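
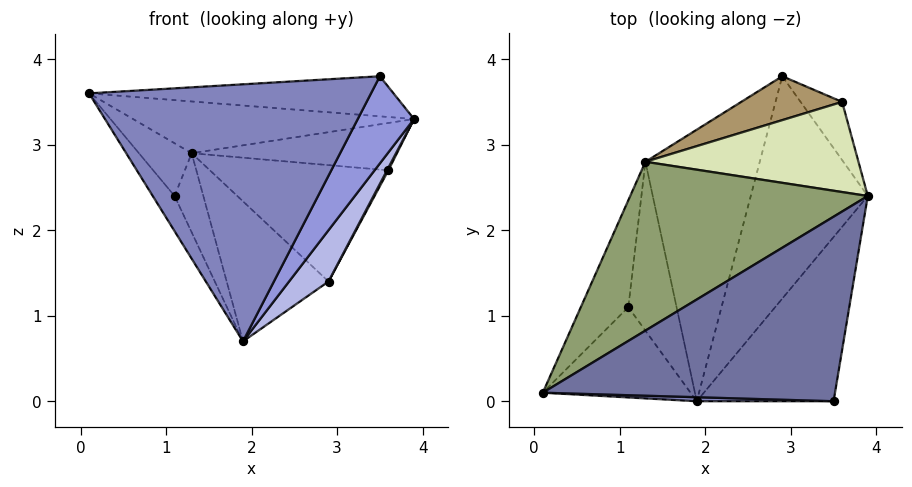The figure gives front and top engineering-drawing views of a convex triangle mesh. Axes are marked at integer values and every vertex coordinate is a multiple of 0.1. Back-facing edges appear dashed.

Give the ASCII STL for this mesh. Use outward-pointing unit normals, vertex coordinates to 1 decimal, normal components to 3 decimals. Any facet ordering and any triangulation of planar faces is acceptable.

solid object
 facet normal -0.051 0.212 0.976
  outer loop
   vertex 3.5 0.0 3.8
   vertex 3.9 2.4 3.3
   vertex 0.1 0.1 3.6
  endloop
 endfacet
 facet normal -0.030 -0.999 0.016
  outer loop
   vertex 1.9 0.0 0.7
   vertex 3.5 0.0 3.8
   vertex 0.1 0.1 3.6
  endloop
 endfacet
 facet normal 0.863 -0.237 -0.446
  outer loop
   vertex 1.9 0.0 0.7
   vertex 3.9 2.4 3.3
   vertex 3.5 0.0 3.8
  endloop
 endfacet
 facet normal 0.838 -0.123 -0.531
  outer loop
   vertex 2.9 3.8 1.4
   vertex 3.9 2.4 3.3
   vertex 1.9 0.0 0.7
  endloop
 endfacet
 facet normal -0.101 0.292 0.951
  outer loop
   vertex 1.3 2.8 2.9
   vertex 0.1 0.1 3.6
   vertex 3.9 2.4 3.3
  endloop
 endfacet
 facet normal -0.746 0.305 -0.592
  outer loop
   vertex 1.3 2.8 2.9
   vertex 2.9 3.8 1.4
   vertex 1.9 0.0 0.7
  endloop
 endfacet
 facet normal 0.878 -0.021 -0.478
  outer loop
   vertex 3.6 3.5 2.7
   vertex 3.9 2.4 3.3
   vertex 2.9 3.8 1.4
  endloop
 endfacet
 facet normal -0.064 0.464 0.883
  outer loop
   vertex 3.6 3.5 2.7
   vertex 1.3 2.8 2.9
   vertex 3.9 2.4 3.3
  endloop
 endfacet
 facet normal -0.246 0.907 0.342
  outer loop
   vertex 3.6 3.5 2.7
   vertex 2.9 3.8 1.4
   vertex 1.3 2.8 2.9
  endloop
 endfacet
 facet normal -0.829 0.203 -0.521
  outer loop
   vertex 1.1 1.1 2.4
   vertex 1.9 0.0 0.7
   vertex 0.1 0.1 3.6
  endloop
 endfacet
 facet normal -0.835 0.243 -0.493
  outer loop
   vertex 1.1 1.1 2.4
   vertex 0.1 0.1 3.6
   vertex 1.3 2.8 2.9
  endloop
 endfacet
 facet normal -0.802 0.254 -0.541
  outer loop
   vertex 1.1 1.1 2.4
   vertex 1.3 2.8 2.9
   vertex 1.9 0.0 0.7
  endloop
 endfacet
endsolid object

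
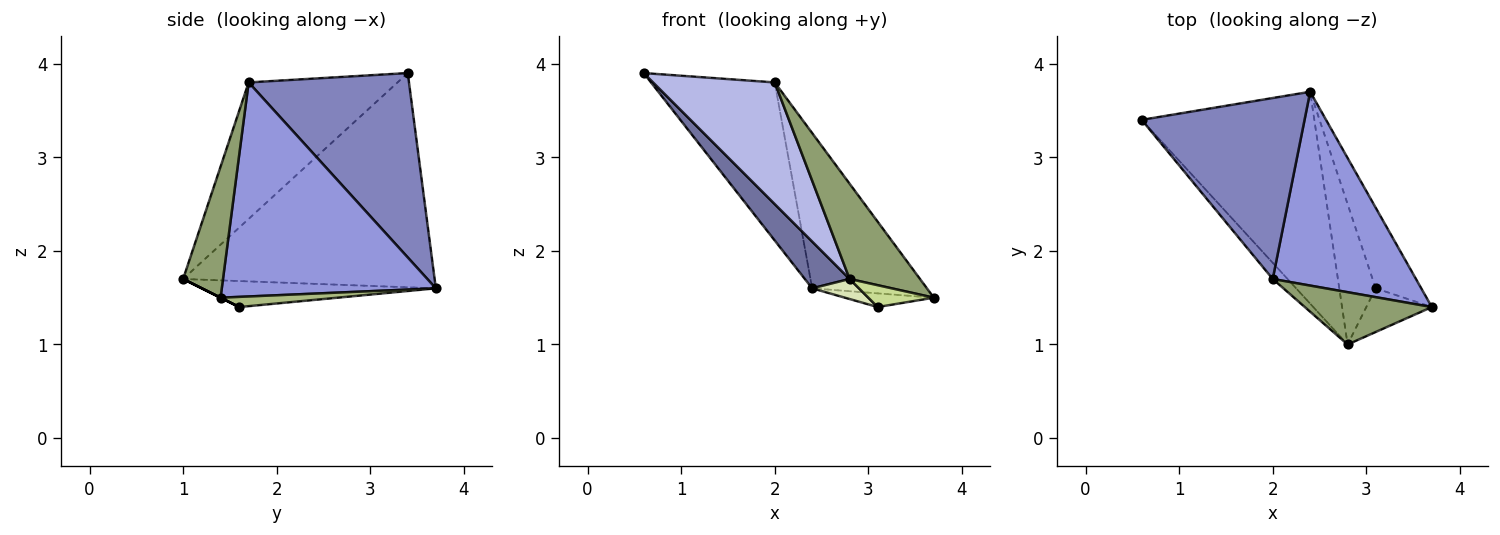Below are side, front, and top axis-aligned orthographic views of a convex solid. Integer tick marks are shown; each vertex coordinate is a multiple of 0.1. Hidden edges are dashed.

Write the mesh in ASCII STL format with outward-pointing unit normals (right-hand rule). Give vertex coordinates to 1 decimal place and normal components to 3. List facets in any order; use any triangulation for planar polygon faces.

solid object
 facet normal -0.771 -0.137 -0.622
  outer loop
   vertex 2.8 1.0 1.7
   vertex 0.6 3.4 3.9
   vertex 2.4 3.7 1.6
  endloop
 endfacet
 facet normal 0.649 0.501 0.573
  outer loop
   vertex 2.0 1.7 3.8
   vertex 2.4 3.7 1.6
   vertex 0.6 3.4 3.9
  endloop
 endfacet
 facet normal 0.759 0.407 0.508
  outer loop
   vertex 2.0 1.7 3.8
   vertex 3.7 1.4 1.5
   vertex 2.4 3.7 1.6
  endloop
 endfacet
 facet normal -0.772 -0.631 -0.084
  outer loop
   vertex 2.0 1.7 3.8
   vertex 0.6 3.4 3.9
   vertex 2.8 1.0 1.7
  endloop
 endfacet
 facet normal 0.445 -0.785 0.431
  outer loop
   vertex 2.0 1.7 3.8
   vertex 2.8 1.0 1.7
   vertex 3.7 1.4 1.5
  endloop
 endfacet
 facet normal 0.215 0.163 -0.963
  outer loop
   vertex 3.1 1.6 1.4
   vertex 2.4 3.7 1.6
   vertex 3.7 1.4 1.5
  endloop
 endfacet
 facet normal 0.000 -0.447 -0.894
  outer loop
   vertex 3.1 1.6 1.4
   vertex 3.7 1.4 1.5
   vertex 2.8 1.0 1.7
  endloop
 endfacet
 facet normal -0.577 -0.115 -0.808
  outer loop
   vertex 3.1 1.6 1.4
   vertex 2.8 1.0 1.7
   vertex 2.4 3.7 1.6
  endloop
 endfacet
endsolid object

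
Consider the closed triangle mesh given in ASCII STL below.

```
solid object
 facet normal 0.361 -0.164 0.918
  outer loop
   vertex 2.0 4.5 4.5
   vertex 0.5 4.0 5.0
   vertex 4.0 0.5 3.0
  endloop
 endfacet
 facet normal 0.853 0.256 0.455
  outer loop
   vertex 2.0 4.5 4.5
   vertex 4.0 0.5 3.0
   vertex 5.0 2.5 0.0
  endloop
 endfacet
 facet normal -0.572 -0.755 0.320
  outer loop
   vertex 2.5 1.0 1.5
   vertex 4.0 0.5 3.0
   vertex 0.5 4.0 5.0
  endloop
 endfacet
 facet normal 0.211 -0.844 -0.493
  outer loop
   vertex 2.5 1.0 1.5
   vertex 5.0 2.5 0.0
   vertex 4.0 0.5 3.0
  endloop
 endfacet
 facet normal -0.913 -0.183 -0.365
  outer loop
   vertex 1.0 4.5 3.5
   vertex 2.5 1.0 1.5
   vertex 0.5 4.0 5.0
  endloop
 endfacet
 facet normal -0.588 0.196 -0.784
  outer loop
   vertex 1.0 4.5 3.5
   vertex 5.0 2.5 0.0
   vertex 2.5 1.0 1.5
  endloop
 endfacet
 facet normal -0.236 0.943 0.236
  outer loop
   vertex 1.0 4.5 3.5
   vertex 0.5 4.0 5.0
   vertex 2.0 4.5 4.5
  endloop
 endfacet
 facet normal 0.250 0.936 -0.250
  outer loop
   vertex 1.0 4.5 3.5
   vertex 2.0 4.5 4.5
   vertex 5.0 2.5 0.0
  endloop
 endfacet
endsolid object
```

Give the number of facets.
8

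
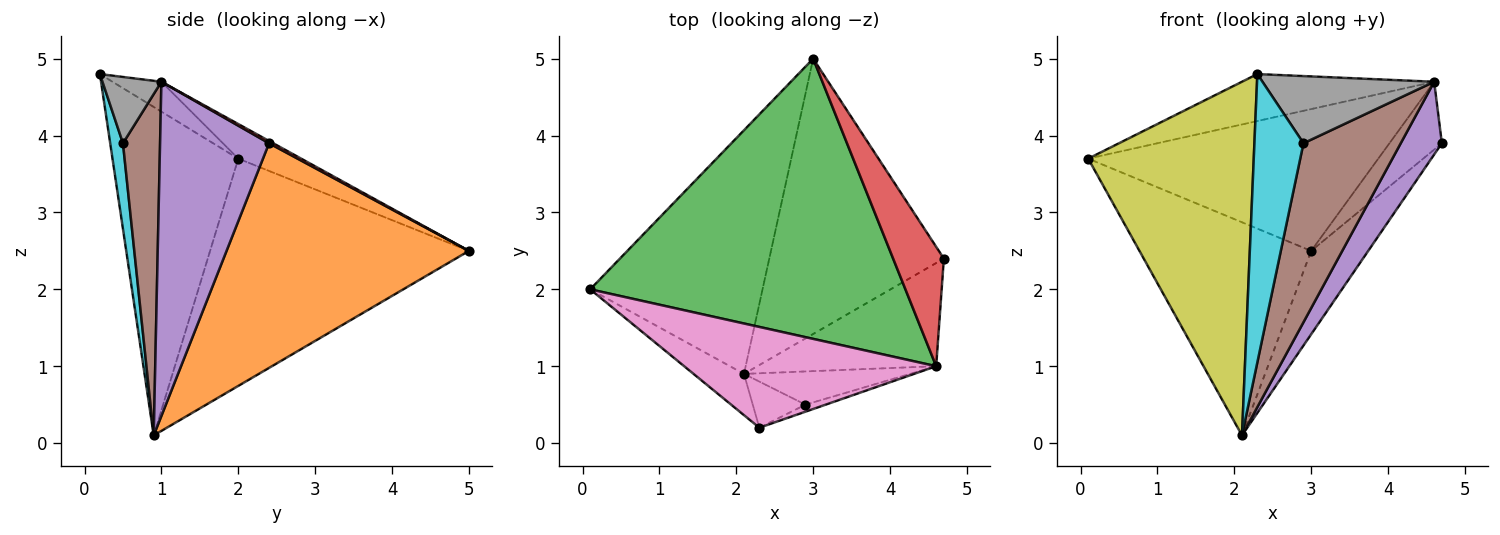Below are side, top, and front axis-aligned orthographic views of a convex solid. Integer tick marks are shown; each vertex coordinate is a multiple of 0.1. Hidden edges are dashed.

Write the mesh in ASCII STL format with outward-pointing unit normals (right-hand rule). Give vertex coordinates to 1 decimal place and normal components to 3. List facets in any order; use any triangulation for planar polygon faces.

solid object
 facet normal -0.704 0.467 -0.534
  outer loop
   vertex 2.1 0.9 0.1
   vertex 0.1 2.0 3.7
   vertex 3.0 5.0 2.5
  endloop
 endfacet
 facet normal 0.776 0.183 -0.603
  outer loop
   vertex 2.1 0.9 0.1
   vertex 3.0 5.0 2.5
   vertex 4.7 2.4 3.9
  endloop
 endfacet
 facet normal -0.097 0.449 0.888
  outer loop
   vertex 4.6 1.0 4.7
   vertex 3.0 5.0 2.5
   vertex 0.1 2.0 3.7
  endloop
 endfacet
 facet normal 0.039 0.494 0.869
  outer loop
   vertex 4.6 1.0 4.7
   vertex 4.7 2.4 3.9
   vertex 3.0 5.0 2.5
  endloop
 endfacet
 facet normal 0.837 -0.316 -0.448
  outer loop
   vertex 4.6 1.0 4.7
   vertex 2.1 0.9 0.1
   vertex 4.7 2.4 3.9
  endloop
 endfacet
 facet normal 0.351 -0.921 -0.171
  outer loop
   vertex 4.6 1.0 4.7
   vertex 2.9 0.5 3.9
   vertex 2.1 0.9 0.1
  endloop
 endfacet
 facet normal -0.107 0.420 0.901
  outer loop
   vertex 2.3 0.2 4.8
   vertex 4.6 1.0 4.7
   vertex 0.1 2.0 3.7
  endloop
 endfacet
 facet normal 0.323 -0.941 -0.098
  outer loop
   vertex 2.3 0.2 4.8
   vertex 2.9 0.5 3.9
   vertex 4.6 1.0 4.7
  endloop
 endfacet
 facet normal -0.602 -0.793 -0.092
  outer loop
   vertex 2.3 0.2 4.8
   vertex 0.1 2.0 3.7
   vertex 2.1 0.9 0.1
  endloop
 endfacet
 facet normal 0.249 -0.956 -0.153
  outer loop
   vertex 2.3 0.2 4.8
   vertex 2.1 0.9 0.1
   vertex 2.9 0.5 3.9
  endloop
 endfacet
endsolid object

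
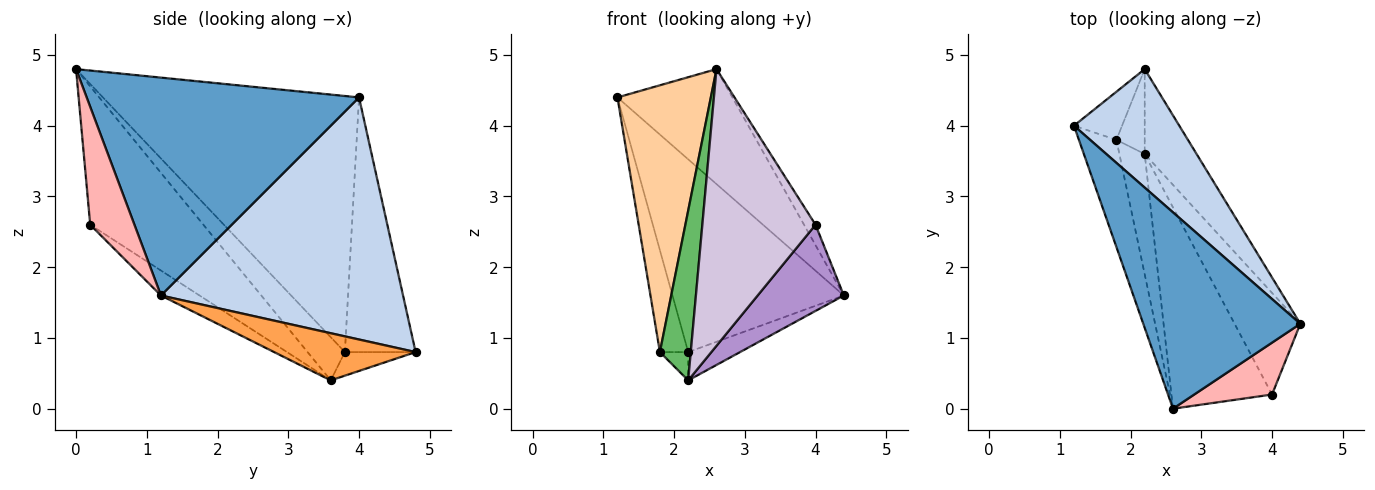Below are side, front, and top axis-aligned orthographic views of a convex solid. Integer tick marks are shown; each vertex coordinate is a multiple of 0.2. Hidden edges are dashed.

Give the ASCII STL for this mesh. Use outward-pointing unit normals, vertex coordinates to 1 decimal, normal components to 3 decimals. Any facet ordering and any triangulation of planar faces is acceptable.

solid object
 facet normal 0.767 0.324 0.553
  outer loop
   vertex 2.6 0.0 4.8
   vertex 4.4 1.2 1.6
   vertex 1.2 4.0 4.4
  endloop
 endfacet
 facet normal 0.769 0.544 0.335
  outer loop
   vertex 2.2 4.8 0.8
   vertex 1.2 4.0 4.4
   vertex 4.4 1.2 1.6
  endloop
 endfacet
 facet normal 0.653 0.239 -0.718
  outer loop
   vertex 2.2 4.8 0.8
   vertex 4.4 1.2 1.6
   vertex 2.2 3.6 0.4
  endloop
 endfacet
 facet normal -0.931 -0.339 -0.136
  outer loop
   vertex 1.8 3.8 0.8
   vertex 2.6 0.0 4.8
   vertex 1.2 4.0 4.4
  endloop
 endfacet
 facet normal -0.702 -0.581 -0.412
  outer loop
   vertex 1.8 3.8 0.8
   vertex 2.2 3.6 0.4
   vertex 2.6 0.0 4.8
  endloop
 endfacet
 facet normal -0.915 0.366 -0.173
  outer loop
   vertex 1.8 3.8 0.8
   vertex 1.2 4.0 4.4
   vertex 2.2 4.8 0.8
  endloop
 endfacet
 facet normal -0.620 0.248 -0.744
  outer loop
   vertex 1.8 3.8 0.8
   vertex 2.2 4.8 0.8
   vertex 2.2 3.6 0.4
  endloop
 endfacet
 facet normal 0.816 0.212 0.538
  outer loop
   vertex 4.0 0.2 2.6
   vertex 4.4 1.2 1.6
   vertex 2.6 0.0 4.8
  endloop
 endfacet
 facet normal -0.278 -0.621 -0.733
  outer loop
   vertex 4.0 0.2 2.6
   vertex 2.2 3.6 0.4
   vertex 4.4 1.2 1.6
  endloop
 endfacet
 facet normal -0.629 -0.629 -0.457
  outer loop
   vertex 4.0 0.2 2.6
   vertex 2.6 0.0 4.8
   vertex 2.2 3.6 0.4
  endloop
 endfacet
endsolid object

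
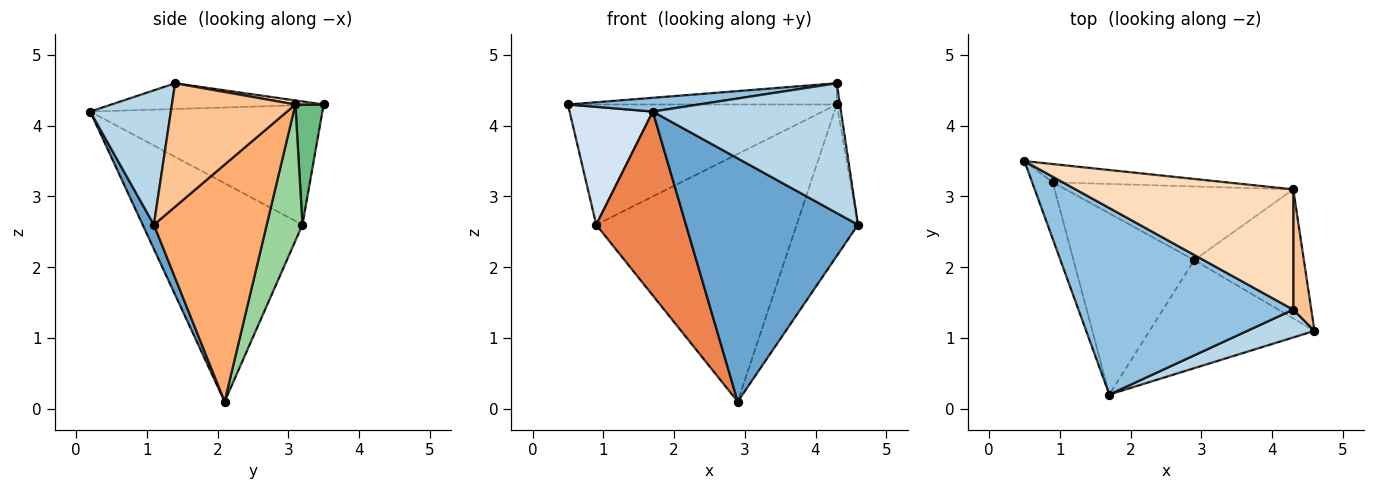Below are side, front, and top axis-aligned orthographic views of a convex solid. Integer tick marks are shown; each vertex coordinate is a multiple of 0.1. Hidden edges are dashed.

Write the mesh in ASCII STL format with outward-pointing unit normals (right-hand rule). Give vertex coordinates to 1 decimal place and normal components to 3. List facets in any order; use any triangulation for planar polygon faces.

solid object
 facet normal 0.059 -0.912 -0.405
  outer loop
   vertex 2.9 2.1 0.1
   vertex 4.6 1.1 2.6
   vertex 1.7 0.2 4.2
  endloop
 endfacet
 facet normal -0.119 -0.073 0.990
  outer loop
   vertex 4.3 1.4 4.6
   vertex 0.5 3.5 4.3
   vertex 1.7 0.2 4.2
  endloop
 endfacet
 facet normal 0.386 -0.902 0.193
  outer loop
   vertex 4.3 1.4 4.6
   vertex 1.7 0.2 4.2
   vertex 4.6 1.1 2.6
  endloop
 endfacet
 facet normal -0.929 -0.333 -0.160
  outer loop
   vertex 0.9 3.2 2.6
   vertex 1.7 0.2 4.2
   vertex 0.5 3.5 4.3
  endloop
 endfacet
 facet normal -0.785 -0.441 -0.434
  outer loop
   vertex 0.9 3.2 2.6
   vertex 2.9 2.1 0.1
   vertex 1.7 0.2 4.2
  endloop
 endfacet
 facet normal 0.814 0.442 -0.377
  outer loop
   vertex 4.3 3.1 4.3
   vertex 4.6 1.1 2.6
   vertex 2.9 2.1 0.1
  endloop
 endfacet
 facet normal 0.989 0.026 0.145
  outer loop
   vertex 4.3 3.1 4.3
   vertex 4.3 1.4 4.6
   vertex 4.6 1.1 2.6
  endloop
 endfacet
 facet normal 0.018 0.174 0.985
  outer loop
   vertex 4.3 3.1 4.3
   vertex 0.5 3.5 4.3
   vertex 4.3 1.4 4.6
  endloop
 endfacet
 facet normal 0.104 0.983 -0.149
  outer loop
   vertex 4.3 3.1 4.3
   vertex 0.9 3.2 2.6
   vertex 0.5 3.5 4.3
  endloop
 endfacet
 facet normal 0.168 0.945 -0.281
  outer loop
   vertex 4.3 3.1 4.3
   vertex 2.9 2.1 0.1
   vertex 0.9 3.2 2.6
  endloop
 endfacet
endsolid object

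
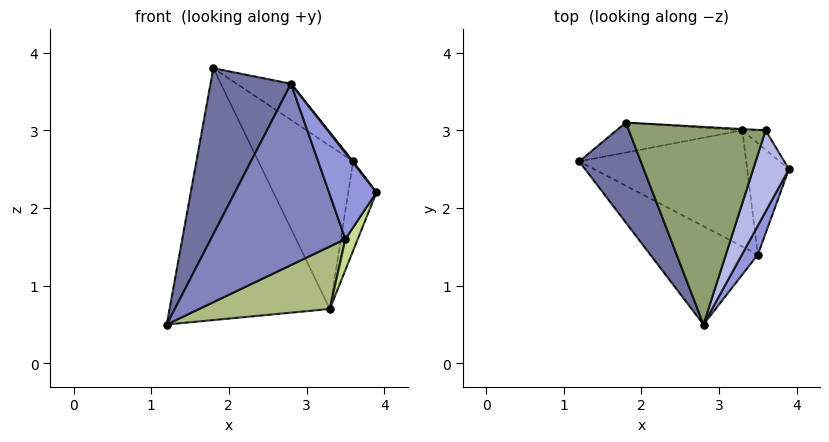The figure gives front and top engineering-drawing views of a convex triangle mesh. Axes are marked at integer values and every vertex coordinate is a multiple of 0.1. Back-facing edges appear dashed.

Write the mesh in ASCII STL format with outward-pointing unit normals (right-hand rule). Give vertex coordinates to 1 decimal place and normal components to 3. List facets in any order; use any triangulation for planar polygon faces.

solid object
 facet normal -0.905 -0.365 0.220
  outer loop
   vertex 1.8 3.1 3.8
   vertex 1.2 2.6 0.5
   vertex 2.8 0.5 3.6
  endloop
 endfacet
 facet normal -0.225 -0.857 -0.464
  outer loop
   vertex 3.5 1.4 1.6
   vertex 2.8 0.5 3.6
   vertex 1.2 2.6 0.5
  endloop
 endfacet
 facet normal 0.905 -0.403 0.135
  outer loop
   vertex 3.5 1.4 1.6
   vertex 3.9 2.5 2.2
   vertex 2.8 0.5 3.6
  endloop
 endfacet
 facet normal 0.794 -0.011 0.608
  outer loop
   vertex 3.6 3.0 2.6
   vertex 2.8 0.5 3.6
   vertex 3.9 2.5 2.2
  endloop
 endfacet
 facet normal 0.554 0.150 0.819
  outer loop
   vertex 3.6 3.0 2.6
   vertex 1.8 3.1 3.8
   vertex 2.8 0.5 3.6
  endloop
 endfacet
 facet normal 0.172 -0.467 -0.868
  outer loop
   vertex 3.3 3.0 0.7
   vertex 3.5 1.4 1.6
   vertex 1.2 2.6 0.5
  endloop
 endfacet
 facet normal 0.909 -0.112 -0.401
  outer loop
   vertex 3.3 3.0 0.7
   vertex 3.9 2.5 2.2
   vertex 3.5 1.4 1.6
  endloop
 endfacet
 facet normal 0.803 0.583 -0.127
  outer loop
   vertex 3.3 3.0 0.7
   vertex 3.6 3.0 2.6
   vertex 3.9 2.5 2.2
  endloop
 endfacet
 facet normal -0.175 0.978 -0.116
  outer loop
   vertex 3.3 3.0 0.7
   vertex 1.2 2.6 0.5
   vertex 1.8 3.1 3.8
  endloop
 endfacet
 facet normal 0.050 0.999 -0.008
  outer loop
   vertex 3.3 3.0 0.7
   vertex 1.8 3.1 3.8
   vertex 3.6 3.0 2.6
  endloop
 endfacet
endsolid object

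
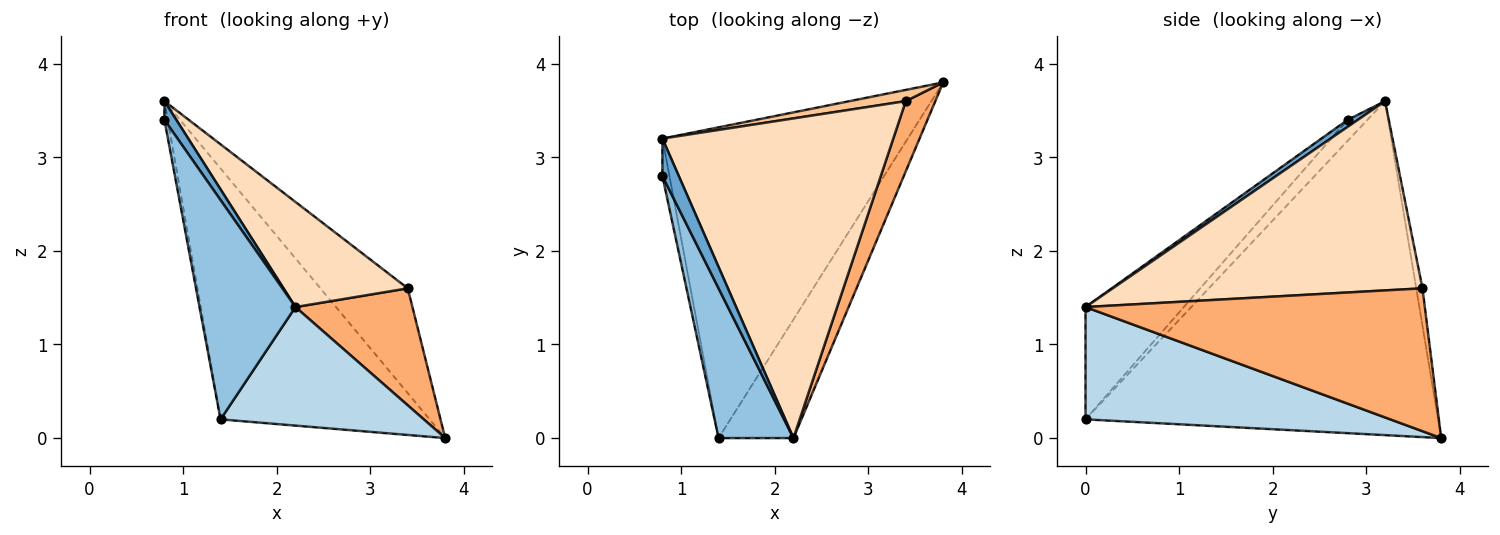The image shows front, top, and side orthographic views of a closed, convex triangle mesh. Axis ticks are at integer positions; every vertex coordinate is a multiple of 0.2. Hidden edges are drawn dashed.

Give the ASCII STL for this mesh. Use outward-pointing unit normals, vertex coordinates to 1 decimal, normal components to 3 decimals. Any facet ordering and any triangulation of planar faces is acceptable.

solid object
 facet normal 0.358 -0.418 0.835
  outer loop
   vertex 0.8 3.2 3.6
   vertex 0.8 2.8 3.4
   vertex 2.2 0.0 1.4
  endloop
 endfacet
 facet normal -0.646 -0.630 0.431
  outer loop
   vertex 1.4 0.0 0.2
   vertex 2.2 0.0 1.4
   vertex 0.8 2.8 3.4
  endloop
 endfacet
 facet normal 0.728 -0.485 -0.485
  outer loop
   vertex 1.4 0.0 0.2
   vertex 3.8 3.8 0.0
   vertex 2.2 0.0 1.4
  endloop
 endfacet
 facet normal -0.937 0.156 -0.312
  outer loop
   vertex 1.4 0.0 0.2
   vertex 0.8 2.8 3.4
   vertex 0.8 3.2 3.6
  endloop
 endfacet
 facet normal -0.727 0.431 -0.534
  outer loop
   vertex 1.4 0.0 0.2
   vertex 0.8 3.2 3.6
   vertex 3.8 3.8 0.0
  endloop
 endfacet
 facet normal 0.928 -0.320 0.192
  outer loop
   vertex 3.4 3.6 1.6
   vertex 2.2 0.0 1.4
   vertex 3.8 3.8 0.0
  endloop
 endfacet
 facet normal -0.071 0.992 0.106
  outer loop
   vertex 3.4 3.6 1.6
   vertex 3.8 3.8 0.0
   vertex 0.8 3.2 3.6
  endloop
 endfacet
 facet normal 0.614 -0.246 0.749
  outer loop
   vertex 3.4 3.6 1.6
   vertex 0.8 3.2 3.6
   vertex 2.2 0.0 1.4
  endloop
 endfacet
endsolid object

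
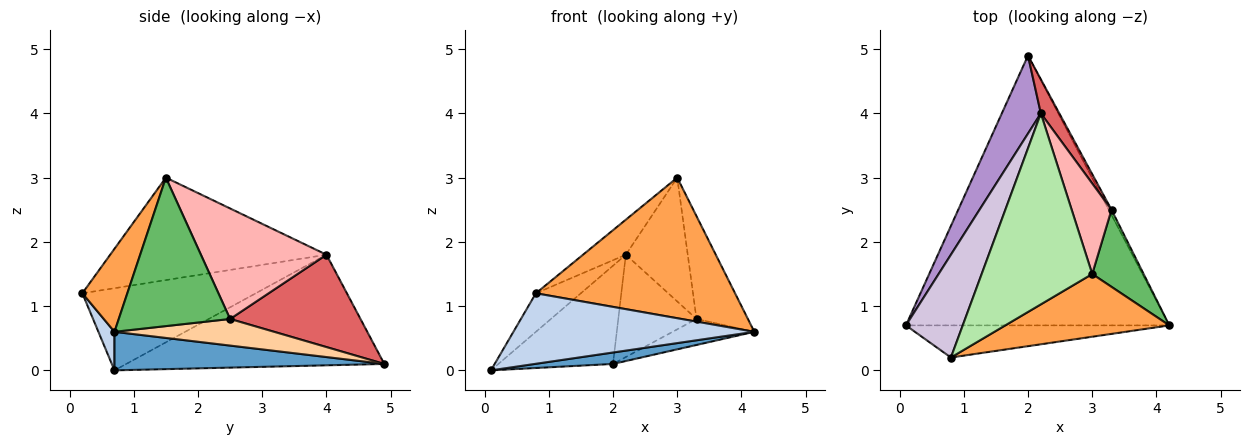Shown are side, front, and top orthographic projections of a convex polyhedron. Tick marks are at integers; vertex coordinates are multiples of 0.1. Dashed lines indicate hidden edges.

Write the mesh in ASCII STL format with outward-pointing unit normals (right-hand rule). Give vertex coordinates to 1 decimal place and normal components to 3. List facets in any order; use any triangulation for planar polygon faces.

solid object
 facet normal 0.145 -0.042 -0.989
  outer loop
   vertex 2.0 4.9 0.1
   vertex 4.2 0.7 0.6
   vertex 0.1 0.7 0.0
  endloop
 endfacet
 facet normal 0.061 -0.908 -0.414
  outer loop
   vertex 0.8 0.2 1.2
   vertex 0.1 0.7 0.0
   vertex 4.2 0.7 0.6
  endloop
 endfacet
 facet normal 0.202 -0.894 0.399
  outer loop
   vertex 0.8 0.2 1.2
   vertex 4.2 0.7 0.6
   vertex 3.0 1.5 3.0
  endloop
 endfacet
 facet normal 0.887 0.453 -0.092
  outer loop
   vertex 3.3 2.5 0.8
   vertex 4.2 0.7 0.6
   vertex 2.0 4.9 0.1
  endloop
 endfacet
 facet normal 0.866 0.400 0.300
  outer loop
   vertex 3.3 2.5 0.8
   vertex 3.0 1.5 3.0
   vertex 4.2 0.7 0.6
  endloop
 endfacet
 facet normal -0.674 0.133 0.727
  outer loop
   vertex 2.2 4.0 1.8
   vertex 0.8 0.2 1.2
   vertex 3.0 1.5 3.0
  endloop
 endfacet
 facet normal 0.845 0.507 0.169
  outer loop
   vertex 2.2 4.0 1.8
   vertex 3.3 2.5 0.8
   vertex 2.0 4.9 0.1
  endloop
 endfacet
 facet normal 0.853 0.421 0.308
  outer loop
   vertex 2.2 4.0 1.8
   vertex 3.0 1.5 3.0
   vertex 3.3 2.5 0.8
  endloop
 endfacet
 facet normal -0.870 0.386 0.307
  outer loop
   vertex 2.2 4.0 1.8
   vertex 2.0 4.9 0.1
   vertex 0.1 0.7 0.0
  endloop
 endfacet
 facet normal -0.804 0.209 0.556
  outer loop
   vertex 2.2 4.0 1.8
   vertex 0.1 0.7 0.0
   vertex 0.8 0.2 1.2
  endloop
 endfacet
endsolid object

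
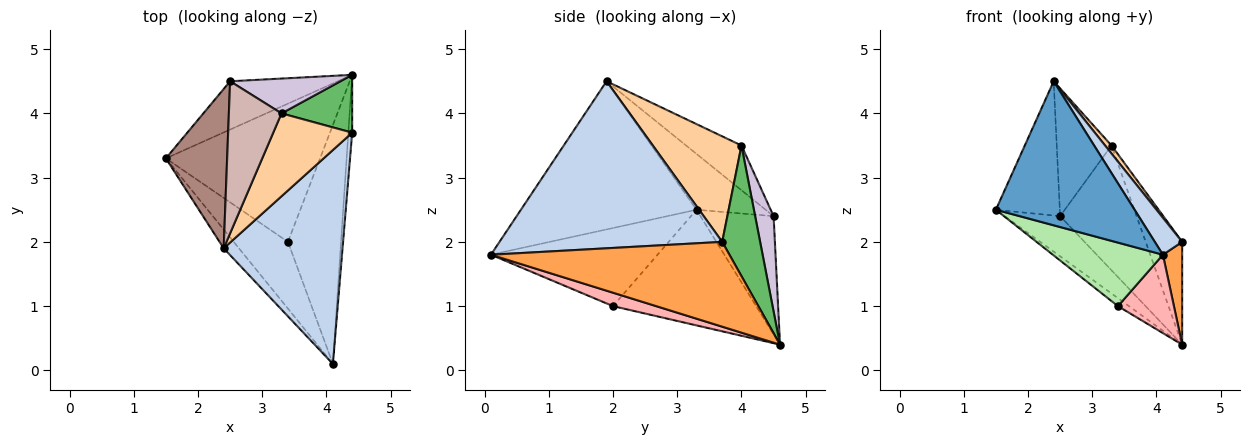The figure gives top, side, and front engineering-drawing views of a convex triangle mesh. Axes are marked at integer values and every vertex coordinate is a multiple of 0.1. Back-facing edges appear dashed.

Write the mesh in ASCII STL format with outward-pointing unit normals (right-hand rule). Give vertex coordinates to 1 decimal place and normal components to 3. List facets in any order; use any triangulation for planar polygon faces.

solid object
 facet normal -0.782 -0.618 -0.081
  outer loop
   vertex 2.4 1.9 4.5
   vertex 1.5 3.3 2.5
   vertex 4.1 0.1 1.8
  endloop
 endfacet
 facet normal 0.811 -0.100 0.577
  outer loop
   vertex 2.4 1.9 4.5
   vertex 4.1 0.1 1.8
   vertex 4.4 3.7 2.0
  endloop
 endfacet
 facet normal 0.996 -0.080 -0.045
  outer loop
   vertex 4.4 4.6 0.4
   vertex 4.4 3.7 2.0
   vertex 4.1 0.1 1.8
  endloop
 endfacet
 facet normal 0.799 -0.058 0.598
  outer loop
   vertex 3.3 4.0 3.5
   vertex 2.4 1.9 4.5
   vertex 4.4 3.7 2.0
  endloop
 endfacet
 facet normal 0.672 0.646 0.363
  outer loop
   vertex 3.3 4.0 3.5
   vertex 4.4 3.7 2.0
   vertex 4.4 4.6 0.4
  endloop
 endfacet
 facet normal -0.722 -0.477 -0.501
  outer loop
   vertex 3.4 2.0 1.0
   vertex 4.1 0.1 1.8
   vertex 1.5 3.3 2.5
  endloop
 endfacet
 facet normal -0.599 0.046 -0.799
  outer loop
   vertex 3.4 2.0 1.0
   vertex 1.5 3.3 2.5
   vertex 4.4 4.6 0.4
  endloop
 endfacet
 facet normal 0.233 -0.303 -0.924
  outer loop
   vertex 3.4 2.0 1.0
   vertex 4.4 4.6 0.4
   vertex 4.1 0.1 1.8
  endloop
 endfacet
 facet normal -0.645 0.488 -0.588
  outer loop
   vertex 2.5 4.5 2.4
   vertex 4.4 4.6 0.4
   vertex 1.5 3.3 2.5
  endloop
 endfacet
 facet normal 0.226 0.938 0.262
  outer loop
   vertex 2.5 4.5 2.4
   vertex 3.3 4.0 3.5
   vertex 4.4 4.6 0.4
  endloop
 endfacet
 facet normal -0.572 0.529 0.627
  outer loop
   vertex 2.5 4.5 2.4
   vertex 1.5 3.3 2.5
   vertex 2.4 1.9 4.5
  endloop
 endfacet
 facet normal -0.545 0.539 0.642
  outer loop
   vertex 2.5 4.5 2.4
   vertex 2.4 1.9 4.5
   vertex 3.3 4.0 3.5
  endloop
 endfacet
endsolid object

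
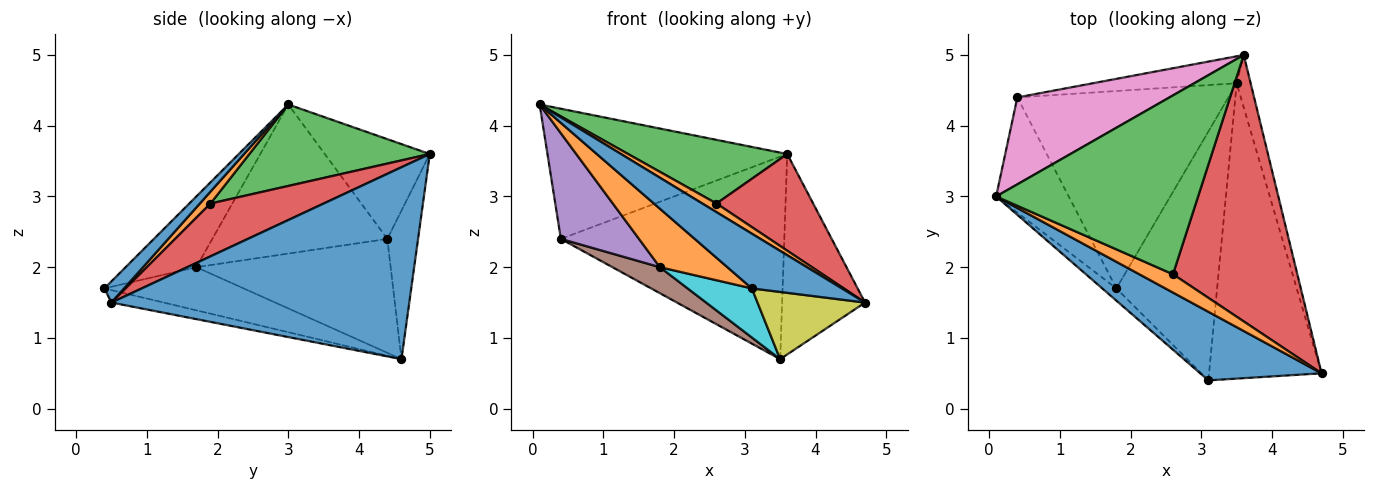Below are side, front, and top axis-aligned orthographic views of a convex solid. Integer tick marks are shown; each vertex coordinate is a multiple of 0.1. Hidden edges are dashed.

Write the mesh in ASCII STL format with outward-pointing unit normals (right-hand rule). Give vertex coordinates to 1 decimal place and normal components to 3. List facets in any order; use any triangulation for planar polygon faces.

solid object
 facet normal 0.961 0.268 -0.070
  outer loop
   vertex 3.5 4.6 0.7
   vertex 3.6 5.0 3.6
   vertex 4.7 0.5 1.5
  endloop
 endfacet
 facet normal 0.304 -0.406 0.862
  outer loop
   vertex 2.6 1.9 2.9
   vertex 0.1 3.0 4.3
   vertex 4.7 0.5 1.5
  endloop
 endfacet
 facet normal 0.355 -0.313 0.881
  outer loop
   vertex 2.6 1.9 2.9
   vertex 3.6 5.0 3.6
   vertex 0.1 3.0 4.3
  endloop
 endfacet
 facet normal 0.371 -0.317 0.873
  outer loop
   vertex 2.6 1.9 2.9
   vertex 4.7 0.5 1.5
   vertex 3.6 5.0 3.6
  endloop
 endfacet
 facet normal -0.834 -0.372 -0.406
  outer loop
   vertex 0.4 4.4 2.4
   vertex 1.8 1.7 2.0
   vertex 0.1 3.0 4.3
  endloop
 endfacet
 facet normal -0.472 -0.115 -0.874
  outer loop
   vertex 0.4 4.4 2.4
   vertex 3.5 4.6 0.7
   vertex 1.8 1.7 2.0
  endloop
 endfacet
 facet normal -0.342 0.781 0.522
  outer loop
   vertex 0.4 4.4 2.4
   vertex 0.1 3.0 4.3
   vertex 3.6 5.0 3.6
  endloop
 endfacet
 facet normal -0.135 0.982 -0.131
  outer loop
   vertex 0.4 4.4 2.4
   vertex 3.6 5.0 3.6
   vertex 3.5 4.6 0.7
  endloop
 endfacet
 facet normal -0.107 -0.221 -0.969
  outer loop
   vertex 3.1 0.4 1.7
   vertex 3.5 4.6 0.7
   vertex 4.7 0.5 1.5
  endloop
 endfacet
 facet normal -0.387 -0.178 -0.905
  outer loop
   vertex 3.1 0.4 1.7
   vertex 1.8 1.7 2.0
   vertex 3.5 4.6 0.7
  endloop
 endfacet
 facet normal 0.135 -0.618 0.774
  outer loop
   vertex 3.1 0.4 1.7
   vertex 4.7 0.5 1.5
   vertex 0.1 3.0 4.3
  endloop
 endfacet
 facet normal -0.716 -0.683 -0.143
  outer loop
   vertex 3.1 0.4 1.7
   vertex 0.1 3.0 4.3
   vertex 1.8 1.7 2.0
  endloop
 endfacet
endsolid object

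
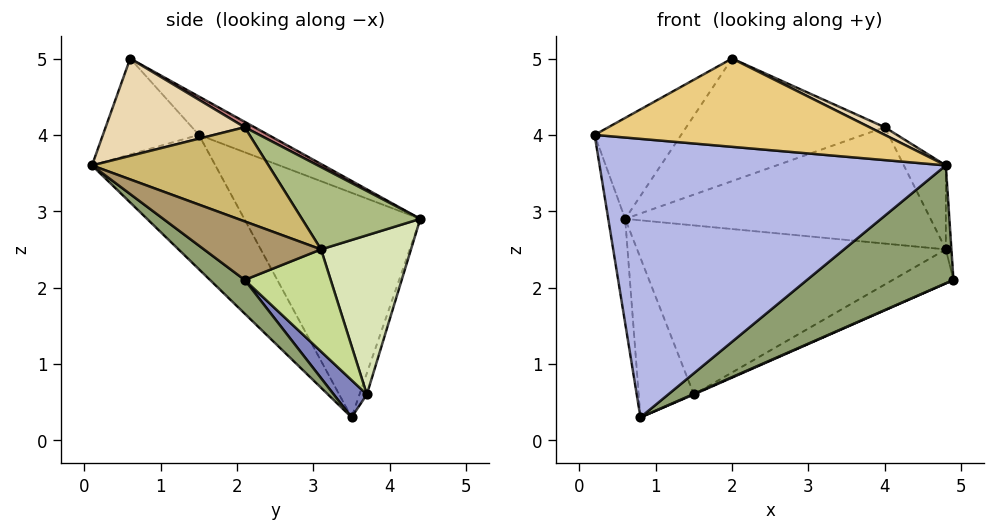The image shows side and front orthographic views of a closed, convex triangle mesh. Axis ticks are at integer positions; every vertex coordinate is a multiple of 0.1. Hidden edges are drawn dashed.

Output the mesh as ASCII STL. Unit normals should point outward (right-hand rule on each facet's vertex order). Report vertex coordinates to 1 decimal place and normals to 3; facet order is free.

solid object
 facet normal -0.989 0.095 -0.109
  outer loop
   vertex 0.8 3.5 0.3
   vertex 0.2 1.5 4.0
   vertex 0.6 4.4 2.9
  endloop
 endfacet
 facet normal 0.398 -0.015 -0.917
  outer loop
   vertex 1.5 3.7 0.6
   vertex 4.9 2.1 2.1
   vertex 0.8 3.5 0.3
  endloop
 endfacet
 facet normal -0.124 0.935 -0.333
  outer loop
   vertex 1.5 3.7 0.6
   vertex 0.8 3.5 0.3
   vertex 0.6 4.4 2.9
  endloop
 endfacet
 facet normal -0.292 -0.821 -0.491
  outer loop
   vertex 4.8 0.1 3.6
   vertex 0.2 1.5 4.0
   vertex 0.8 3.5 0.3
  endloop
 endfacet
 facet normal 0.142 -0.598 -0.788
  outer loop
   vertex 4.8 0.1 3.6
   vertex 0.8 3.5 0.3
   vertex 4.9 2.1 2.1
  endloop
 endfacet
 facet normal 0.287 0.741 0.607
  outer loop
   vertex 4.8 3.1 2.5
   vertex 0.6 4.4 2.9
   vertex 4.0 2.1 4.1
  endloop
 endfacet
 facet normal 0.514 0.362 -0.778
  outer loop
   vertex 4.8 3.1 2.5
   vertex 4.9 2.1 2.1
   vertex 1.5 3.7 0.6
  endloop
 endfacet
 facet normal 0.275 0.944 -0.180
  outer loop
   vertex 4.8 3.1 2.5
   vertex 1.5 3.7 0.6
   vertex 0.6 4.4 2.9
  endloop
 endfacet
 facet normal 0.990 0.047 0.129
  outer loop
   vertex 4.8 3.1 2.5
   vertex 4.8 0.1 3.6
   vertex 4.9 2.1 2.1
  endloop
 endfacet
 facet normal 0.823 0.196 0.534
  outer loop
   vertex 4.8 3.1 2.5
   vertex 4.0 2.1 4.1
   vertex 4.8 0.1 3.6
  endloop
 endfacet
 facet normal -0.302 -0.912 -0.278
  outer loop
   vertex 2.0 0.6 5.0
   vertex 0.2 1.5 4.0
   vertex 4.8 0.1 3.6
  endloop
 endfacet
 facet normal 0.440 -0.048 0.897
  outer loop
   vertex 2.0 0.6 5.0
   vertex 4.8 0.1 3.6
   vertex 4.0 2.1 4.1
  endloop
 endfacet
 facet normal -0.300 0.374 0.877
  outer loop
   vertex 2.0 0.6 5.0
   vertex 0.6 4.4 2.9
   vertex 0.2 1.5 4.0
  endloop
 endfacet
 facet normal 0.024 0.490 0.871
  outer loop
   vertex 2.0 0.6 5.0
   vertex 4.0 2.1 4.1
   vertex 0.6 4.4 2.9
  endloop
 endfacet
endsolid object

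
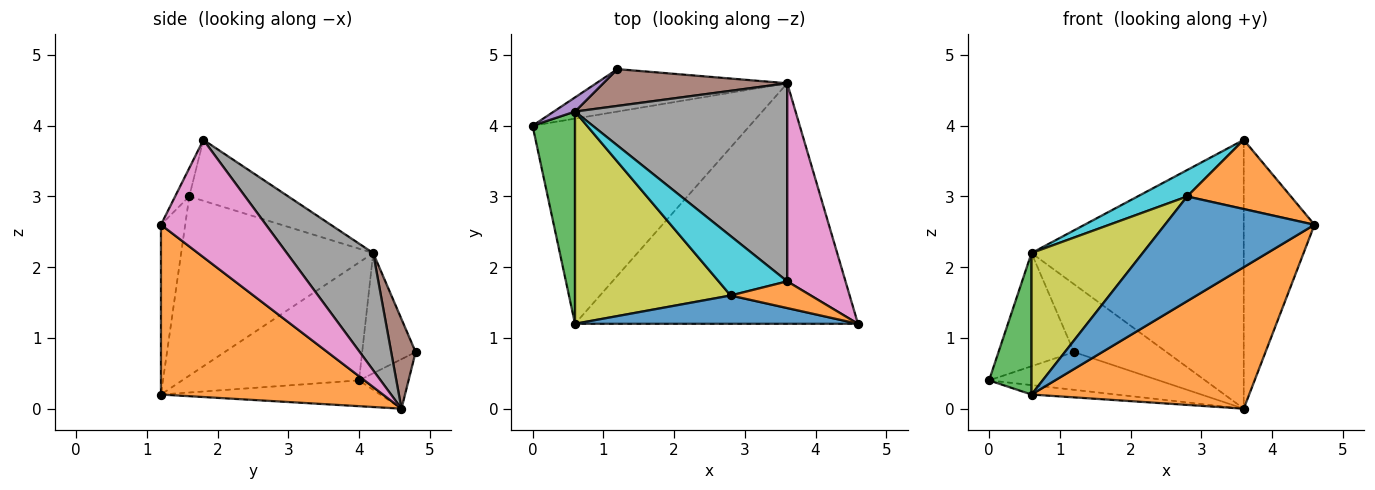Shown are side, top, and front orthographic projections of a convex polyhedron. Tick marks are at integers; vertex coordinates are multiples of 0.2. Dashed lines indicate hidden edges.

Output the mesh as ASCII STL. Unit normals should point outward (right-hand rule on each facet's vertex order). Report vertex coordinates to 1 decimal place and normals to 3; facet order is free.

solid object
 facet normal -0.118 0.046 -0.992
  outer loop
   vertex 0.6 1.2 0.2
   vertex 0.0 4.0 0.4
   vertex 3.6 4.6 0.0
  endloop
 endfacet
 facet normal 0.459 -0.450 -0.766
  outer loop
   vertex 0.6 1.2 0.2
   vertex 3.6 4.6 0.0
   vertex 4.6 1.2 2.6
  endloop
 endfacet
 facet normal -0.918 -0.220 0.330
  outer loop
   vertex 0.6 4.2 2.2
   vertex 0.0 4.0 0.4
   vertex 0.6 1.2 0.2
  endloop
 endfacet
 facet normal -0.190 0.652 -0.734
  outer loop
   vertex 1.2 4.8 0.8
   vertex 3.6 4.6 0.0
   vertex 0.0 4.0 0.4
  endloop
 endfacet
 facet normal -0.575 0.812 0.101
  outer loop
   vertex 1.2 4.8 0.8
   vertex 0.0 4.0 0.4
   vertex 0.6 4.2 2.2
  endloop
 endfacet
 facet normal 0.226 0.857 0.464
  outer loop
   vertex 1.2 4.8 0.8
   vertex 0.6 4.2 2.2
   vertex 3.6 4.6 0.0
  endloop
 endfacet
 facet normal 0.767 0.517 0.381
  outer loop
   vertex 3.6 1.8 3.8
   vertex 4.6 1.2 2.6
   vertex 3.6 4.6 0.0
  endloop
 endfacet
 facet normal 0.311 0.765 0.564
  outer loop
   vertex 3.6 1.8 3.8
   vertex 3.6 4.6 0.0
   vertex 0.6 4.2 2.2
  endloop
 endfacet
 facet normal -0.692 -0.401 0.601
  outer loop
   vertex 2.8 1.6 3.0
   vertex 0.6 4.2 2.2
   vertex 0.6 1.2 0.2
  endloop
 endfacet
 facet normal -0.630 -0.315 0.709
  outer loop
   vertex 2.8 1.6 3.0
   vertex 3.6 1.8 3.8
   vertex 0.6 4.2 2.2
  endloop
 endfacet
 facet normal -0.155 -0.954 0.258
  outer loop
   vertex 2.8 1.6 3.0
   vertex 0.6 1.2 0.2
   vertex 4.6 1.2 2.6
  endloop
 endfacet
 facet normal -0.126 -0.925 0.358
  outer loop
   vertex 2.8 1.6 3.0
   vertex 4.6 1.2 2.6
   vertex 3.6 1.8 3.8
  endloop
 endfacet
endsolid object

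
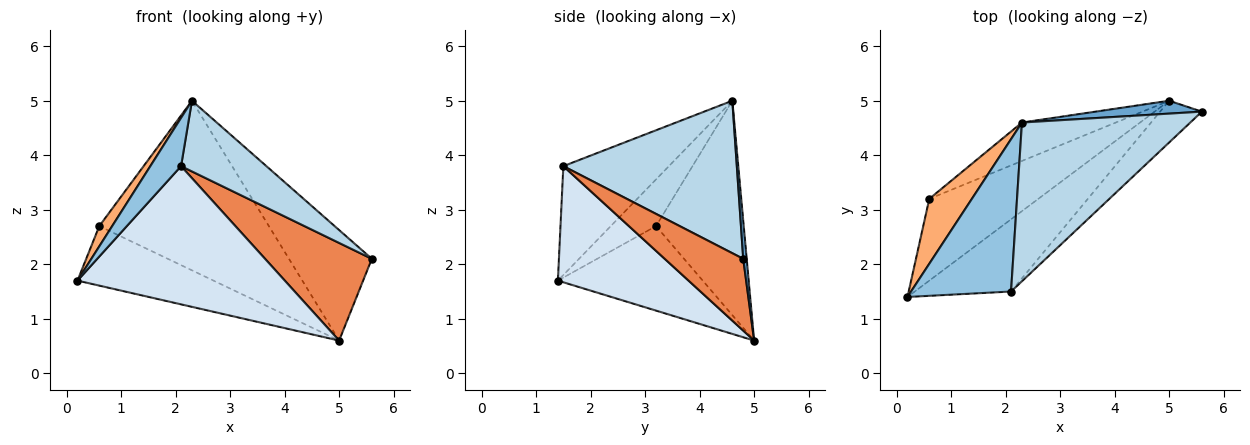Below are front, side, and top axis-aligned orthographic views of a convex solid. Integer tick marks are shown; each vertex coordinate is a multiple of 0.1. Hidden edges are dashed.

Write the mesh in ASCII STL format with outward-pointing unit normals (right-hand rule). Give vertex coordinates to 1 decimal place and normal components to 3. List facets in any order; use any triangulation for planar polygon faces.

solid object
 facet normal 0.042 0.992 0.116
  outer loop
   vertex 5.0 5.0 0.6
   vertex 2.3 4.6 5.0
   vertex 5.6 4.8 2.1
  endloop
 endfacet
 facet normal -0.720 -0.210 0.661
  outer loop
   vertex 2.1 1.5 3.8
   vertex 2.3 4.6 5.0
   vertex 0.2 1.4 1.7
  endloop
 endfacet
 facet normal 0.637 -0.314 0.704
  outer loop
   vertex 2.1 1.5 3.8
   vertex 5.6 4.8 2.1
   vertex 2.3 4.6 5.0
  endloop
 endfacet
 facet normal 0.488 -0.774 -0.404
  outer loop
   vertex 2.1 1.5 3.8
   vertex 0.2 1.4 1.7
   vertex 5.0 5.0 0.6
  endloop
 endfacet
 facet normal 0.560 -0.762 -0.326
  outer loop
   vertex 2.1 1.5 3.8
   vertex 5.0 5.0 0.6
   vertex 5.6 4.8 2.1
  endloop
 endfacet
 facet normal -0.723 -0.206 0.660
  outer loop
   vertex 0.6 3.2 2.7
   vertex 0.2 1.4 1.7
   vertex 2.3 4.6 5.0
  endloop
 endfacet
 facet normal -0.531 0.499 -0.685
  outer loop
   vertex 0.6 3.2 2.7
   vertex 5.0 5.0 0.6
   vertex 0.2 1.4 1.7
  endloop
 endfacet
 facet normal -0.450 0.871 -0.197
  outer loop
   vertex 0.6 3.2 2.7
   vertex 2.3 4.6 5.0
   vertex 5.0 5.0 0.6
  endloop
 endfacet
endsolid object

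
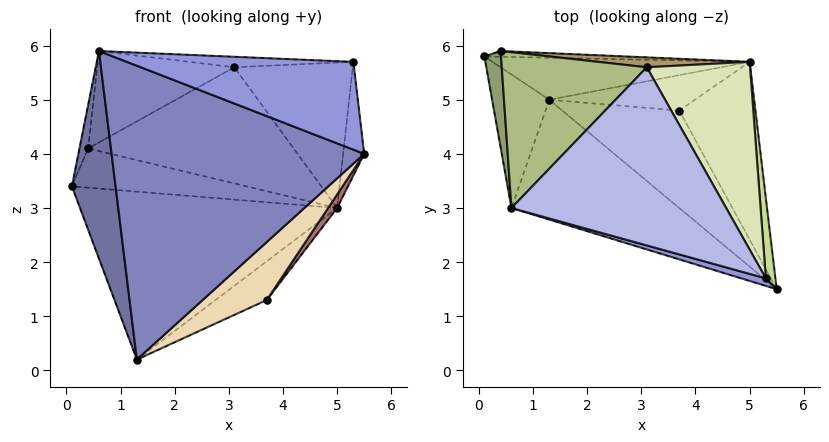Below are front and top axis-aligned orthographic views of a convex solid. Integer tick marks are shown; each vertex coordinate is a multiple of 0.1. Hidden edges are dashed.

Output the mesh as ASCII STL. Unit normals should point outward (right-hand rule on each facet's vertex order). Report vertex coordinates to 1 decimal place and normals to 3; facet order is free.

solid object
 facet normal -0.895 -0.376 -0.242
  outer loop
   vertex 1.3 5.0 0.2
   vertex 0.6 3.0 5.9
   vertex 0.1 5.8 3.4
  endloop
 endfacet
 facet normal -0.395 -0.851 -0.347
  outer loop
   vertex 1.3 5.0 0.2
   vertex 5.5 1.5 4.0
   vertex 0.6 3.0 5.9
  endloop
 endfacet
 facet normal -0.262 -0.961 0.082
  outer loop
   vertex 5.3 1.7 5.7
   vertex 0.6 3.0 5.9
   vertex 5.5 1.5 4.0
  endloop
 endfacet
 facet normal 0.059 0.059 0.997
  outer loop
   vertex 5.3 1.7 5.7
   vertex 3.1 5.6 5.6
   vertex 0.6 3.0 5.9
  endloop
 endfacet
 facet normal -0.915 0.166 0.368
  outer loop
   vertex 0.4 5.9 4.1
   vertex 0.1 5.8 3.4
   vertex 0.6 3.0 5.9
  endloop
 endfacet
 facet normal -0.390 0.466 0.794
  outer loop
   vertex 0.4 5.9 4.1
   vertex 0.6 3.0 5.9
   vertex 3.1 5.6 5.6
  endloop
 endfacet
 facet normal 0.985 0.141 0.099
  outer loop
   vertex 5.0 5.7 3.0
   vertex 5.3 1.7 5.7
   vertex 5.5 1.5 4.0
  endloop
 endfacet
 facet normal 0.724 0.422 0.545
  outer loop
   vertex 5.0 5.7 3.0
   vertex 3.1 5.6 5.6
   vertex 5.3 1.7 5.7
  endloop
 endfacet
 facet normal 0.063 0.994 0.085
  outer loop
   vertex 5.0 5.7 3.0
   vertex 0.4 5.9 4.1
   vertex 3.1 5.6 5.6
  endloop
 endfacet
 facet normal 0.000 0.970 -0.243
  outer loop
   vertex 5.0 5.7 3.0
   vertex 1.3 5.0 0.2
   vertex 0.1 5.8 3.4
  endloop
 endfacet
 facet normal 0.008 0.989 -0.145
  outer loop
   vertex 5.0 5.7 3.0
   vertex 0.1 5.8 3.4
   vertex 0.4 5.9 4.1
  endloop
 endfacet
 facet normal 0.331 -0.483 -0.811
  outer loop
   vertex 3.7 4.8 1.3
   vertex 5.5 1.5 4.0
   vertex 1.3 5.0 0.2
  endloop
 endfacet
 facet normal 0.805 -0.045 -0.592
  outer loop
   vertex 3.7 4.8 1.3
   vertex 5.0 5.7 3.0
   vertex 5.5 1.5 4.0
  endloop
 endfacet
 facet normal 0.348 0.692 -0.632
  outer loop
   vertex 3.7 4.8 1.3
   vertex 1.3 5.0 0.2
   vertex 5.0 5.7 3.0
  endloop
 endfacet
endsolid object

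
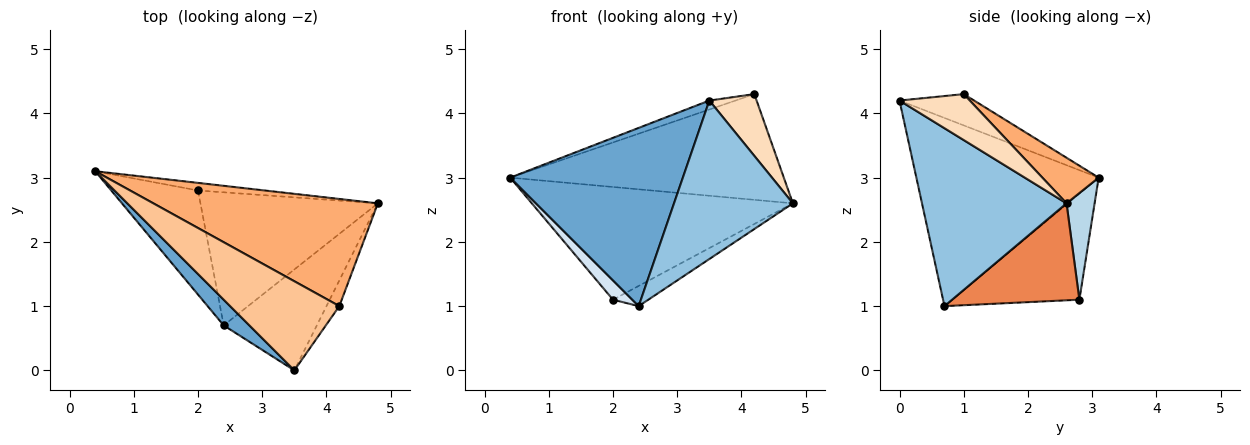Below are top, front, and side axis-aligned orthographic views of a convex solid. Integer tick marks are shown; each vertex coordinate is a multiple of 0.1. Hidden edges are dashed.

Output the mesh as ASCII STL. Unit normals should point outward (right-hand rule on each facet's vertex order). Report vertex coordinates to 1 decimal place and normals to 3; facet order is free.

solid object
 facet normal -0.722 -0.684 0.099
  outer loop
   vertex 2.4 0.7 1.0
   vertex 3.5 0.0 4.2
   vertex 0.4 3.1 3.0
  endloop
 endfacet
 facet normal 0.716 -0.589 -0.375
  outer loop
   vertex 2.4 0.7 1.0
   vertex 4.8 2.6 2.6
   vertex 3.5 0.0 4.2
  endloop
 endfacet
 facet normal 0.107 0.992 -0.067
  outer loop
   vertex 2.0 2.8 1.1
   vertex 0.4 3.1 3.0
   vertex 4.8 2.6 2.6
  endloop
 endfacet
 facet normal -0.769 -0.116 -0.629
  outer loop
   vertex 2.0 2.8 1.1
   vertex 2.4 0.7 1.0
   vertex 0.4 3.1 3.0
  endloop
 endfacet
 facet normal 0.475 0.132 -0.870
  outer loop
   vertex 2.0 2.8 1.1
   vertex 4.8 2.6 2.6
   vertex 2.4 0.7 1.0
  endloop
 endfacet
 facet normal 0.143 0.695 0.705
  outer loop
   vertex 4.2 1.0 4.3
   vertex 4.8 2.6 2.6
   vertex 0.4 3.1 3.0
  endloop
 endfacet
 facet normal -0.274 0.096 0.957
  outer loop
   vertex 4.2 1.0 4.3
   vertex 0.4 3.1 3.0
   vertex 3.5 0.0 4.2
  endloop
 endfacet
 facet normal 0.809 -0.543 -0.226
  outer loop
   vertex 4.2 1.0 4.3
   vertex 3.5 0.0 4.2
   vertex 4.8 2.6 2.6
  endloop
 endfacet
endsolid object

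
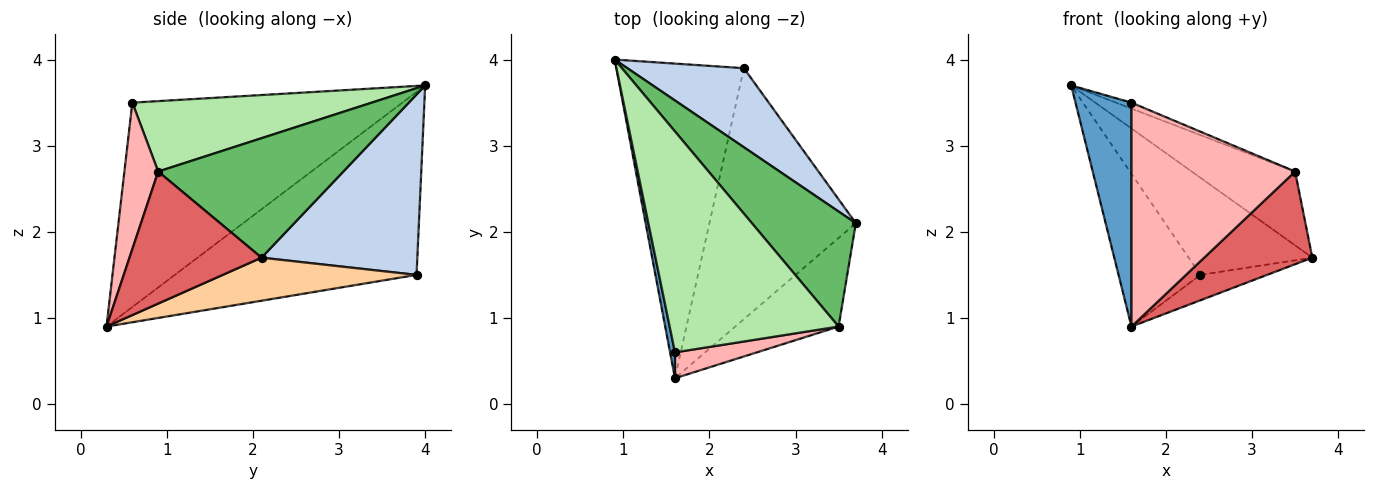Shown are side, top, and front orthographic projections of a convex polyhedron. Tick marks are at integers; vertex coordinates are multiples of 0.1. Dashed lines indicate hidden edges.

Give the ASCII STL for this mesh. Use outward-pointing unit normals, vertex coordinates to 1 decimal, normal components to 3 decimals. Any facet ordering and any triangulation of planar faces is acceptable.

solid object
 facet normal -0.979 -0.203 0.023
  outer loop
   vertex 1.6 0.6 3.5
   vertex 0.9 4.0 3.7
   vertex 1.6 0.3 0.9
  endloop
 endfacet
 facet normal 0.699 0.555 0.451
  outer loop
   vertex 2.4 3.9 1.5
   vertex 0.9 4.0 3.7
   vertex 3.7 2.1 1.7
  endloop
 endfacet
 facet normal -0.790 0.267 -0.551
  outer loop
   vertex 2.4 3.9 1.5
   vertex 1.6 0.3 0.9
   vertex 0.9 4.0 3.7
  endloop
 endfacet
 facet normal 0.281 0.097 -0.955
  outer loop
   vertex 2.4 3.9 1.5
   vertex 3.7 2.1 1.7
   vertex 1.6 0.3 0.9
  endloop
 endfacet
 facet normal 0.695 0.388 0.605
  outer loop
   vertex 3.5 0.9 2.7
   vertex 3.7 2.1 1.7
   vertex 0.9 4.0 3.7
  endloop
 endfacet
 facet normal 0.385 0.025 0.923
  outer loop
   vertex 3.5 0.9 2.7
   vertex 0.9 4.0 3.7
   vertex 1.6 0.6 3.5
  endloop
 endfacet
 facet normal 0.662 -0.542 -0.518
  outer loop
   vertex 3.5 0.9 2.7
   vertex 1.6 0.3 0.9
   vertex 3.7 2.1 1.7
  endloop
 endfacet
 facet normal 0.201 -0.973 0.112
  outer loop
   vertex 3.5 0.9 2.7
   vertex 1.6 0.6 3.5
   vertex 1.6 0.3 0.9
  endloop
 endfacet
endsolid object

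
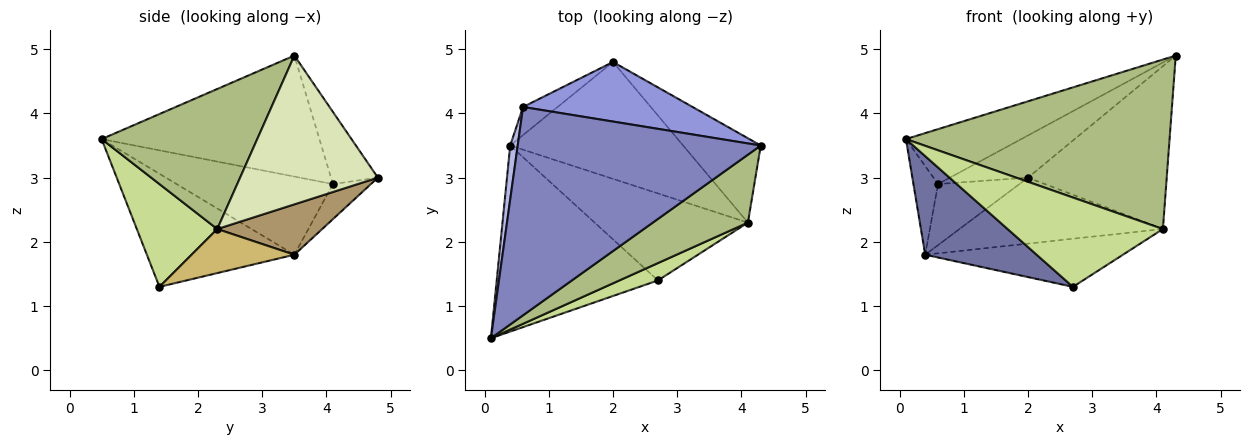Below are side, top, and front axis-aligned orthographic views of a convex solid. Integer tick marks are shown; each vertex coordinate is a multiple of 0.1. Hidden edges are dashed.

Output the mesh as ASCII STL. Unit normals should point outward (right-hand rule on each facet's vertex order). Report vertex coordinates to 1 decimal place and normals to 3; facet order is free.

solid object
 facet normal -0.527 -0.398 -0.751
  outer loop
   vertex 0.4 3.5 1.8
   vertex 2.7 1.4 1.3
   vertex 0.1 0.5 3.6
  endloop
 endfacet
 facet normal -0.434 0.230 0.871
  outer loop
   vertex 0.6 4.1 2.9
   vertex 0.1 0.5 3.6
   vertex 4.3 3.5 4.9
  endloop
 endfacet
 facet normal -0.328 0.546 0.771
  outer loop
   vertex 0.6 4.1 2.9
   vertex 4.3 3.5 4.9
   vertex 2.0 4.8 3.0
  endloop
 endfacet
 facet normal -0.983 0.155 0.094
  outer loop
   vertex 0.6 4.1 2.9
   vertex 0.4 3.5 1.8
   vertex 0.1 0.5 3.6
  endloop
 endfacet
 facet normal -0.391 0.836 -0.385
  outer loop
   vertex 0.6 4.1 2.9
   vertex 2.0 4.8 3.0
   vertex 0.4 3.5 1.8
  endloop
 endfacet
 facet normal 0.481 -0.814 0.326
  outer loop
   vertex 4.1 2.3 2.2
   vertex 4.3 3.5 4.9
   vertex 0.1 0.5 3.6
  endloop
 endfacet
 facet normal 0.453 -0.875 0.170
  outer loop
   vertex 4.1 2.3 2.2
   vertex 0.1 0.5 3.6
   vertex 2.7 1.4 1.3
  endloop
 endfacet
 facet normal 0.661 0.666 -0.345
  outer loop
   vertex 4.1 2.3 2.2
   vertex 2.0 4.8 3.0
   vertex 4.3 3.5 4.9
  endloop
 endfacet
 facet normal 0.246 0.477 -0.844
  outer loop
   vertex 4.1 2.3 2.2
   vertex 0.4 3.5 1.8
   vertex 2.0 4.8 3.0
  endloop
 endfacet
 facet normal 0.244 0.469 -0.849
  outer loop
   vertex 4.1 2.3 2.2
   vertex 2.7 1.4 1.3
   vertex 0.4 3.5 1.8
  endloop
 endfacet
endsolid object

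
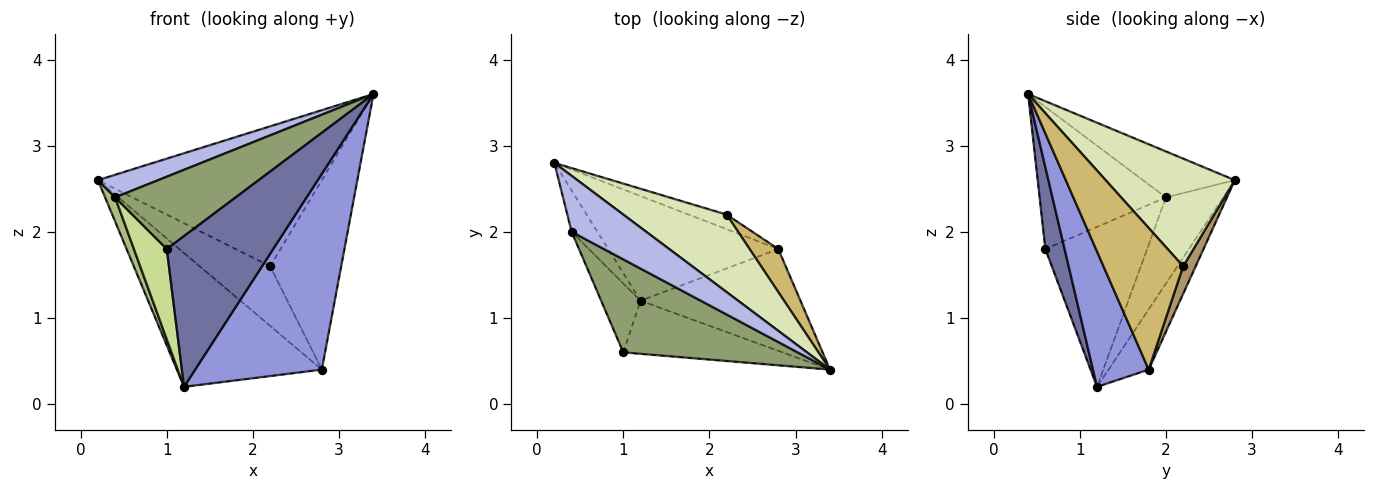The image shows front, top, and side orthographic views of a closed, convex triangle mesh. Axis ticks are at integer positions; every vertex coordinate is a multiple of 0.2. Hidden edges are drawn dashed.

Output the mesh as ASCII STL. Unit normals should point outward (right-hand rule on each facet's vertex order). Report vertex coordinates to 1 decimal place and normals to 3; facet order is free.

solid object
 facet normal 0.168 -0.930 -0.328
  outer loop
   vertex 1.0 0.6 1.8
   vertex 1.2 1.2 0.2
   vertex 3.4 0.4 3.6
  endloop
 endfacet
 facet normal -0.213 0.770 -0.602
  outer loop
   vertex 2.8 1.8 0.4
   vertex 1.2 1.2 0.2
   vertex 0.2 2.8 2.6
  endloop
 endfacet
 facet normal 0.364 -0.826 -0.430
  outer loop
   vertex 2.8 1.8 0.4
   vertex 3.4 0.4 3.6
   vertex 1.2 1.2 0.2
  endloop
 endfacet
 facet normal -0.496 -0.325 0.805
  outer loop
   vertex 0.4 2.0 2.4
   vertex 3.4 0.4 3.6
   vertex 0.2 2.8 2.6
  endloop
 endfacet
 facet normal -0.541 -0.516 0.664
  outer loop
   vertex 0.4 2.0 2.4
   vertex 1.0 0.6 1.8
   vertex 3.4 0.4 3.6
  endloop
 endfacet
 facet normal -0.945 -0.165 -0.283
  outer loop
   vertex 0.4 2.0 2.4
   vertex 0.2 2.8 2.6
   vertex 1.2 1.2 0.2
  endloop
 endfacet
 facet normal -0.926 -0.299 -0.228
  outer loop
   vertex 0.4 2.0 2.4
   vertex 1.2 1.2 0.2
   vertex 1.0 0.6 1.8
  endloop
 endfacet
 facet normal 0.451 0.781 0.433
  outer loop
   vertex 2.2 2.2 1.6
   vertex 0.2 2.8 2.6
   vertex 3.4 0.4 3.6
  endloop
 endfacet
 facet normal 0.170 0.957 -0.234
  outer loop
   vertex 2.2 2.2 1.6
   vertex 2.8 1.8 0.4
   vertex 0.2 2.8 2.6
  endloop
 endfacet
 facet normal 0.738 0.658 0.150
  outer loop
   vertex 2.2 2.2 1.6
   vertex 3.4 0.4 3.6
   vertex 2.8 1.8 0.4
  endloop
 endfacet
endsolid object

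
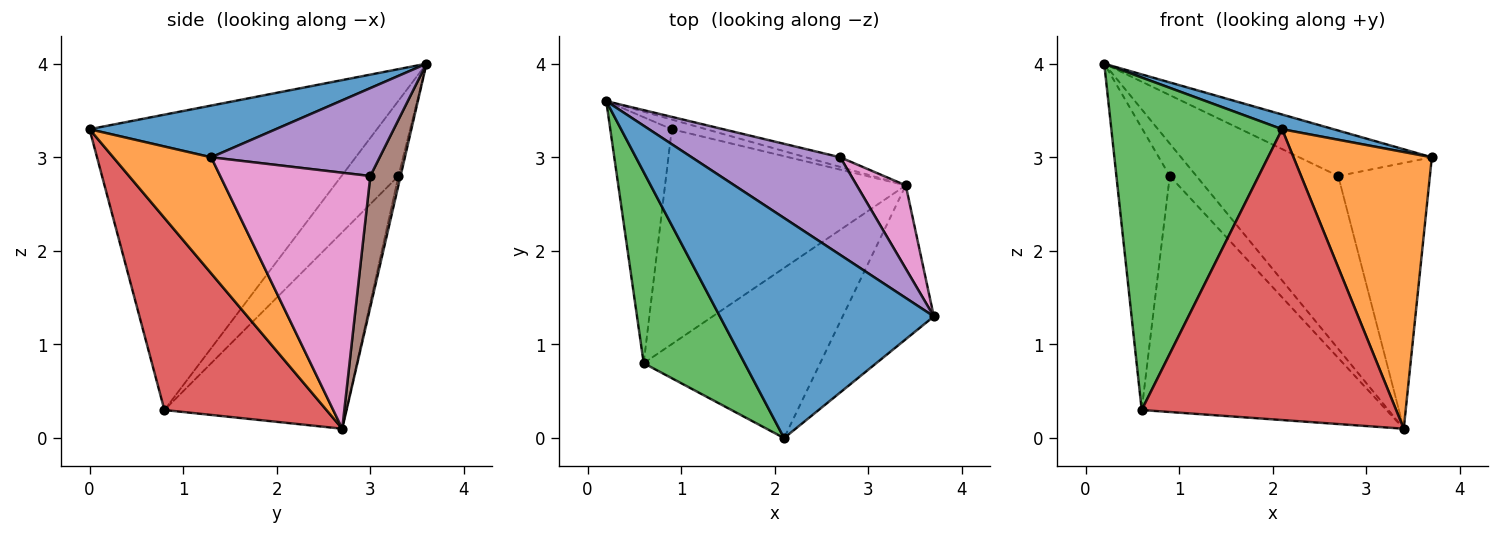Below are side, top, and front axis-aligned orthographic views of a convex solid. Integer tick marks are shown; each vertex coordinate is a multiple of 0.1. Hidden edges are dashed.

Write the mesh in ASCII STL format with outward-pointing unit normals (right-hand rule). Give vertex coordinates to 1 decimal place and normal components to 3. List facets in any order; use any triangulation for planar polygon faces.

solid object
 facet normal 0.235 -0.065 0.970
  outer loop
   vertex 2.1 0.0 3.3
   vertex 3.7 1.3 3.0
   vertex 0.2 3.6 4.0
  endloop
 endfacet
 facet normal 0.526 -0.743 -0.413
  outer loop
   vertex 3.4 2.7 0.1
   vertex 3.7 1.3 3.0
   vertex 2.1 0.0 3.3
  endloop
 endfacet
 facet normal -0.825 -0.490 0.282
  outer loop
   vertex 0.6 0.8 0.3
   vertex 2.1 0.0 3.3
   vertex 0.2 3.6 4.0
  endloop
 endfacet
 facet normal 0.482 -0.756 -0.443
  outer loop
   vertex 0.6 0.8 0.3
   vertex 3.4 2.7 0.1
   vertex 2.1 0.0 3.3
  endloop
 endfacet
 facet normal 0.473 0.372 0.799
  outer loop
   vertex 2.7 3.0 2.8
   vertex 0.2 3.6 4.0
   vertex 3.7 1.3 3.0
  endloop
 endfacet
 facet normal 0.208 0.977 -0.055
  outer loop
   vertex 2.7 3.0 2.8
   vertex 3.4 2.7 0.1
   vertex 0.2 3.6 4.0
  endloop
 endfacet
 facet normal 0.842 0.514 0.161
  outer loop
   vertex 2.7 3.0 2.8
   vertex 3.7 1.3 3.0
   vertex 3.4 2.7 0.1
  endloop
 endfacet
 facet normal -0.077 0.956 -0.284
  outer loop
   vertex 0.9 3.3 2.8
   vertex 0.2 3.6 4.0
   vertex 3.4 2.7 0.1
  endloop
 endfacet
 facet normal -0.626 0.587 -0.512
  outer loop
   vertex 0.9 3.3 2.8
   vertex 0.6 0.8 0.3
   vertex 0.2 3.6 4.0
  endloop
 endfacet
 facet normal -0.482 0.648 -0.590
  outer loop
   vertex 0.9 3.3 2.8
   vertex 3.4 2.7 0.1
   vertex 0.6 0.8 0.3
  endloop
 endfacet
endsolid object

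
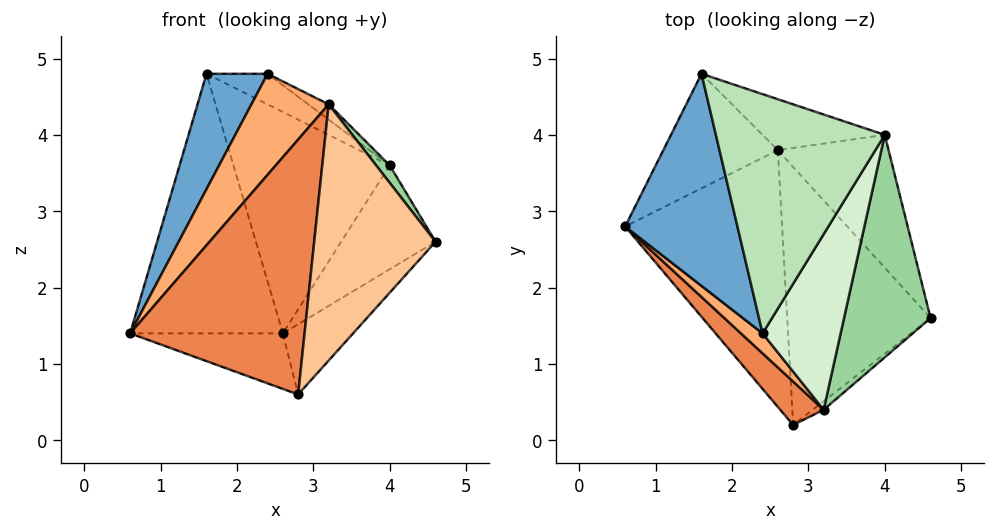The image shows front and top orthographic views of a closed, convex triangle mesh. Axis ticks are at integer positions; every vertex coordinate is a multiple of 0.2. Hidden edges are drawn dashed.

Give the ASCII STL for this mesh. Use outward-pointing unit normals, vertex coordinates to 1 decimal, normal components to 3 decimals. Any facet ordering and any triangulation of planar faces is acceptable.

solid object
 facet normal -0.897 -0.211 0.388
  outer loop
   vertex 2.4 1.4 4.8
   vertex 1.6 4.8 4.8
   vertex 0.6 2.8 1.4
  endloop
 endfacet
 facet normal -0.416 0.832 -0.367
  outer loop
   vertex 2.6 3.8 1.4
   vertex 0.6 2.8 1.4
   vertex 1.6 4.8 4.8
  endloop
 endfacet
 facet normal -0.105 0.210 -0.972
  outer loop
   vertex 2.6 3.8 1.4
   vertex 2.8 0.2 0.6
   vertex 0.6 2.8 1.4
  endloop
 endfacet
 facet normal 0.655 0.198 -0.729
  outer loop
   vertex 2.6 3.8 1.4
   vertex 4.6 1.6 2.6
   vertex 2.8 0.2 0.6
  endloop
 endfacet
 facet normal -0.741 -0.662 0.113
  outer loop
   vertex 3.2 0.4 4.4
   vertex 0.6 2.8 1.4
   vertex 2.8 0.2 0.6
  endloop
 endfacet
 facet normal -0.749 -0.650 0.129
  outer loop
   vertex 3.2 0.4 4.4
   vertex 2.4 1.4 4.8
   vertex 0.6 2.8 1.4
  endloop
 endfacet
 facet normal 0.631 -0.775 -0.026
  outer loop
   vertex 3.2 0.4 4.4
   vertex 2.8 0.2 0.6
   vertex 4.6 1.6 2.6
  endloop
 endfacet
 facet normal 0.755 0.404 -0.517
  outer loop
   vertex 4.0 4.0 3.6
   vertex 4.6 1.6 2.6
   vertex 2.6 3.8 1.4
  endloop
 endfacet
 facet normal 0.208 0.953 -0.219
  outer loop
   vertex 4.0 4.0 3.6
   vertex 2.6 3.8 1.4
   vertex 1.6 4.8 4.8
  endloop
 endfacet
 facet normal 0.803 -0.047 0.594
  outer loop
   vertex 4.0 4.0 3.6
   vertex 3.2 0.4 4.4
   vertex 4.6 1.6 2.6
  endloop
 endfacet
 facet normal 0.474 0.112 0.873
  outer loop
   vertex 4.0 4.0 3.6
   vertex 1.6 4.8 4.8
   vertex 2.4 1.4 4.8
  endloop
 endfacet
 facet normal 0.519 0.074 0.852
  outer loop
   vertex 4.0 4.0 3.6
   vertex 2.4 1.4 4.8
   vertex 3.2 0.4 4.4
  endloop
 endfacet
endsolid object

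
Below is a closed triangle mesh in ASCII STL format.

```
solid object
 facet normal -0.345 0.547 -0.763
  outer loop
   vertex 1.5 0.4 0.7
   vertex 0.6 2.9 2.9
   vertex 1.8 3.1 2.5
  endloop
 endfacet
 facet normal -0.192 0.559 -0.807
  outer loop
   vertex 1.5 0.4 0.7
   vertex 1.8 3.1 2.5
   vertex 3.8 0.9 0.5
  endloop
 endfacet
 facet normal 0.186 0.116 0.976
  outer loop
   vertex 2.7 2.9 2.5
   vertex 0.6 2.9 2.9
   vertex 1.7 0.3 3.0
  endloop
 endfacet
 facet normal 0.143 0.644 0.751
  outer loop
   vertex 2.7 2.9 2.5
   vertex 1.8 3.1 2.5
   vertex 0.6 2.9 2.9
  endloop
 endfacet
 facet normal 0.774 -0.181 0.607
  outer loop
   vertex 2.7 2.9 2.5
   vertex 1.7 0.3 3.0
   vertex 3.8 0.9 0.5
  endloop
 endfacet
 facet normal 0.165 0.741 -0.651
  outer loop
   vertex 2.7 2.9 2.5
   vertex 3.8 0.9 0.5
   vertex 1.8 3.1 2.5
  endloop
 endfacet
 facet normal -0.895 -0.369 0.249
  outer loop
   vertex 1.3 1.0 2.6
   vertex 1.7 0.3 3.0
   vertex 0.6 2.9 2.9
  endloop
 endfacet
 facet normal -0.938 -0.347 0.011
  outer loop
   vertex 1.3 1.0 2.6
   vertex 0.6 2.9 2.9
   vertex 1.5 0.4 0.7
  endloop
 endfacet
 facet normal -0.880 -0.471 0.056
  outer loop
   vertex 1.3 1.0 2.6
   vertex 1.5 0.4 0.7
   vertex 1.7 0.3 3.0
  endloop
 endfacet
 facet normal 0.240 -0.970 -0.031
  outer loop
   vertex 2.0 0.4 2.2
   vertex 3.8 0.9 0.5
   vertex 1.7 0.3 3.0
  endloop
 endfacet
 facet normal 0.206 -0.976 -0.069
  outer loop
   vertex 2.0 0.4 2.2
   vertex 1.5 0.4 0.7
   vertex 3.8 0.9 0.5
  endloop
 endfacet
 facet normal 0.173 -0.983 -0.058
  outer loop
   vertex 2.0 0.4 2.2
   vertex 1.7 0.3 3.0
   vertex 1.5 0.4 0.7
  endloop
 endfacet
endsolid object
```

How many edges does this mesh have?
18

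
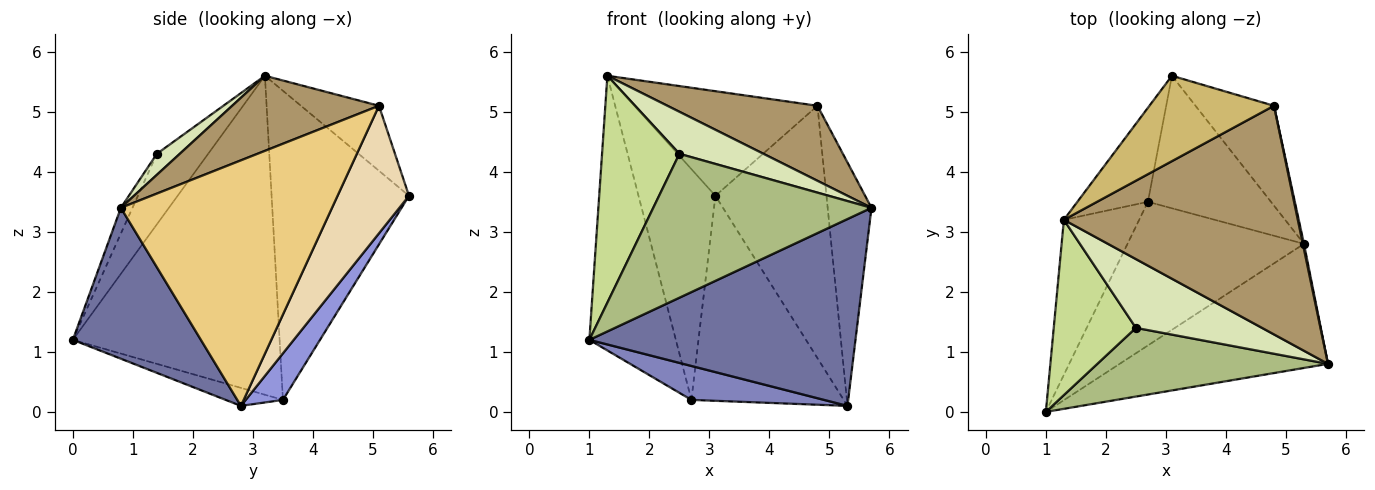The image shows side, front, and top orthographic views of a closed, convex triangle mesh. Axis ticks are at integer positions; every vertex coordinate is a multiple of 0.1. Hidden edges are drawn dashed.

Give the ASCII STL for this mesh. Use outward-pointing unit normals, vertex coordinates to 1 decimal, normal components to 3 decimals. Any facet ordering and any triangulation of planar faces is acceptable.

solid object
 facet normal 0.372 -0.773 -0.514
  outer loop
   vertex 5.3 2.8 0.1
   vertex 5.7 0.8 3.4
   vertex 1.0 0.0 1.2
  endloop
 endfacet
 facet normal -0.099 -0.229 -0.968
  outer loop
   vertex 2.7 3.5 0.2
   vertex 5.3 2.8 0.1
   vertex 1.0 0.0 1.2
  endloop
 endfacet
 facet normal 0.201 0.823 -0.532
  outer loop
   vertex 2.7 3.5 0.2
   vertex 3.1 5.6 3.6
   vertex 5.3 2.8 0.1
  endloop
 endfacet
 facet normal -0.901 0.377 -0.213
  outer loop
   vertex 2.7 3.5 0.2
   vertex 1.0 0.0 1.2
   vertex 1.3 3.2 5.6
  endloop
 endfacet
 facet normal -0.856 0.479 -0.195
  outer loop
   vertex 2.7 3.5 0.2
   vertex 1.3 3.2 5.6
   vertex 3.1 5.6 3.6
  endloop
 endfacet
 facet normal -0.048 -0.901 0.430
  outer loop
   vertex 2.5 1.4 4.3
   vertex 1.0 0.0 1.2
   vertex 5.7 0.8 3.4
  endloop
 endfacet
 facet normal -0.465 -0.701 0.541
  outer loop
   vertex 2.5 1.4 4.3
   vertex 1.3 3.2 5.6
   vertex 1.0 0.0 1.2
  endloop
 endfacet
 facet normal 0.141 -0.516 0.845
  outer loop
   vertex 2.5 1.4 4.3
   vertex 5.7 0.8 3.4
   vertex 1.3 3.2 5.6
  endloop
 endfacet
 facet normal 0.292 -0.298 0.909
  outer loop
   vertex 4.8 5.1 5.1
   vertex 1.3 3.2 5.6
   vertex 5.7 0.8 3.4
  endloop
 endfacet
 facet normal -0.314 0.736 0.601
  outer loop
   vertex 4.8 5.1 5.1
   vertex 3.1 5.6 3.6
   vertex 1.3 3.2 5.6
  endloop
 endfacet
 facet normal 0.979 0.203 0.004
  outer loop
   vertex 4.8 5.1 5.1
   vertex 5.7 0.8 3.4
   vertex 5.3 2.8 0.1
  endloop
 endfacet
 facet normal 0.513 0.798 -0.316
  outer loop
   vertex 4.8 5.1 5.1
   vertex 5.3 2.8 0.1
   vertex 3.1 5.6 3.6
  endloop
 endfacet
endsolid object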